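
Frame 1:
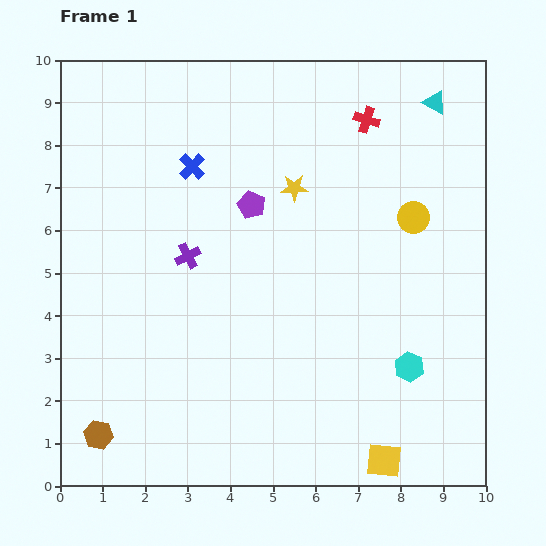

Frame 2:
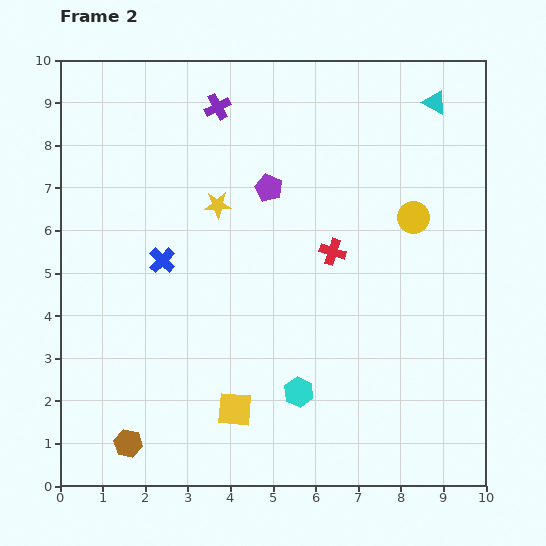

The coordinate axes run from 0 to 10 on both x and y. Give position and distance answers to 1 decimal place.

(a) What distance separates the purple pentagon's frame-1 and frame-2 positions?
0.6

The purple pentagon moved from (4.5, 6.6) to (4.9, 7.0), a distance of √(0.4² + 0.4²) ≈ 0.6.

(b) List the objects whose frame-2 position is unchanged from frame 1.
the yellow circle, the cyan triangle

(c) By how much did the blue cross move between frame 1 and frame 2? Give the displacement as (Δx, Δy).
(-0.7, -2.2)

The blue cross was at (3.1, 7.5) in frame 1 and (2.4, 5.3) in frame 2.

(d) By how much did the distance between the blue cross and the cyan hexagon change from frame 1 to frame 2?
-2.4

Distance in frame 1: 6.9. Distance in frame 2: 4.5.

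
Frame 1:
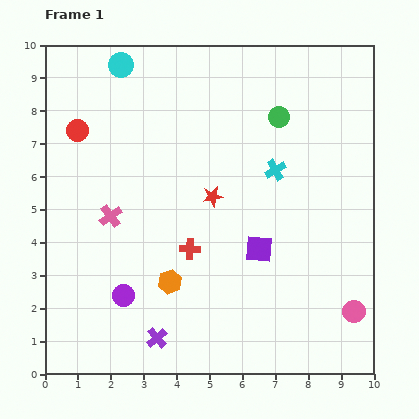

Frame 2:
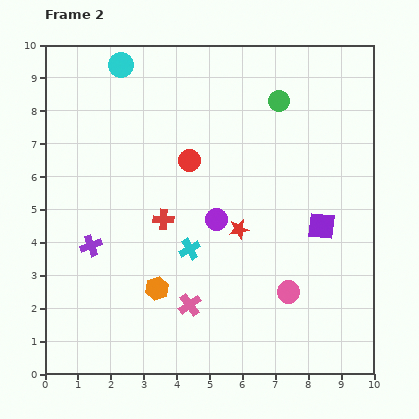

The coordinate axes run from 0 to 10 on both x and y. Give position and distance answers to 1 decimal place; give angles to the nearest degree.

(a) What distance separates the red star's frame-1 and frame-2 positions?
1.3

The red star moved from (5.1, 5.4) to (5.9, 4.4), a distance of √(0.8² + 1.0²) ≈ 1.3.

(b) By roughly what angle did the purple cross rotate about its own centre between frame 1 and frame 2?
21° clockwise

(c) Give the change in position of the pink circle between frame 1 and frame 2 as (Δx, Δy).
(-2.0, 0.6)

The pink circle was at (9.4, 1.9) in frame 1 and (7.4, 2.5) in frame 2.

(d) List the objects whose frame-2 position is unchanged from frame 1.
the cyan circle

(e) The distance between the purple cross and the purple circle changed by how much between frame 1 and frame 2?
+2.3

Distance in frame 1: 1.6. Distance in frame 2: 3.9.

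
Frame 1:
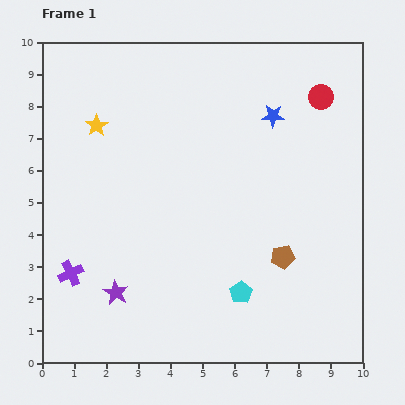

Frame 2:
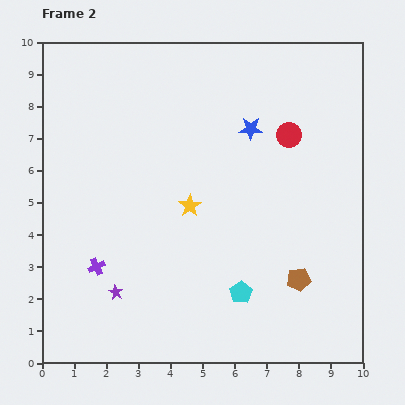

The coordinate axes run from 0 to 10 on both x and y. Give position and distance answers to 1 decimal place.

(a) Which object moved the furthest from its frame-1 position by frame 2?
the yellow star

(moved 3.8; next 1.6)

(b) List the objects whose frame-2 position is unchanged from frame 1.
the purple star, the cyan pentagon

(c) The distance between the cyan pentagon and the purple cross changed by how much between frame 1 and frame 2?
-0.7

Distance in frame 1: 5.3. Distance in frame 2: 4.6.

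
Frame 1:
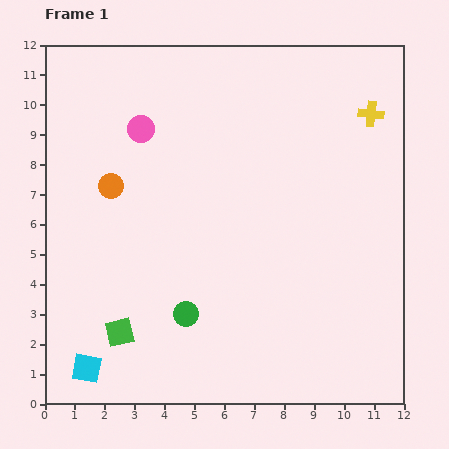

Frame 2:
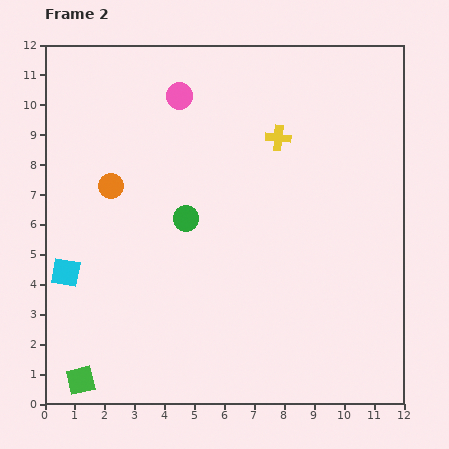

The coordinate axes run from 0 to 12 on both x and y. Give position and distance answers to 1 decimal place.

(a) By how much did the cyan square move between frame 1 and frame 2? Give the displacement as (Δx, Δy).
(-0.7, 3.2)

The cyan square was at (1.4, 1.2) in frame 1 and (0.7, 4.4) in frame 2.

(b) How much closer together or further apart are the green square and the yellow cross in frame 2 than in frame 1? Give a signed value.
-0.7

Distance in frame 1: 11.1. Distance in frame 2: 10.4.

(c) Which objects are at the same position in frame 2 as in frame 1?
the orange circle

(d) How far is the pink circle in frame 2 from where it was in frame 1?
1.7

The pink circle moved from (3.2, 9.2) to (4.5, 10.3), a distance of √(1.3² + 1.1²) ≈ 1.7.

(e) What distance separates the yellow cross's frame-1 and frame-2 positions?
3.2

The yellow cross moved from (10.9, 9.7) to (7.8, 8.9), a distance of √(3.1² + 0.8²) ≈ 3.2.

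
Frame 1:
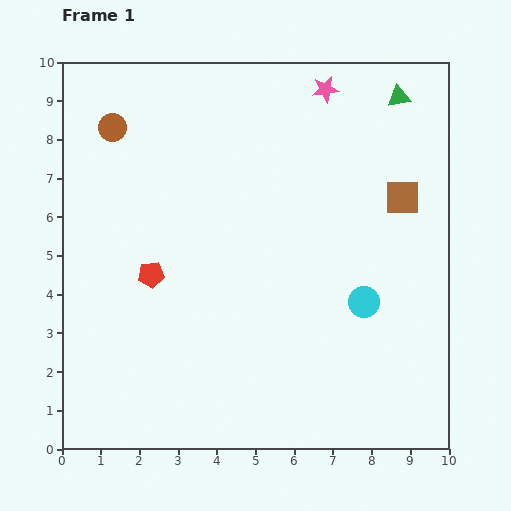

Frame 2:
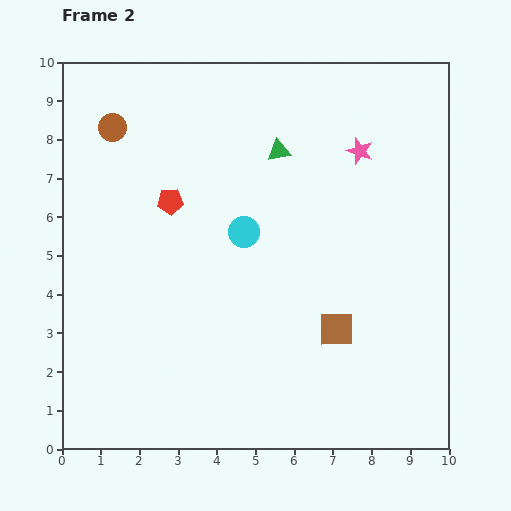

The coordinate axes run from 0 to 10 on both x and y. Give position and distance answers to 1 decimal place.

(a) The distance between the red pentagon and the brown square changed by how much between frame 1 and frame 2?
-1.4

Distance in frame 1: 6.8. Distance in frame 2: 5.4.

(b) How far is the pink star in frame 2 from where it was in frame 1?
1.8

The pink star moved from (6.8, 9.3) to (7.7, 7.7), a distance of √(0.9² + 1.6²) ≈ 1.8.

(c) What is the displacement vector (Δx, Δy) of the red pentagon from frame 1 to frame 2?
(0.5, 1.9)

The red pentagon was at (2.3, 4.5) in frame 1 and (2.8, 6.4) in frame 2.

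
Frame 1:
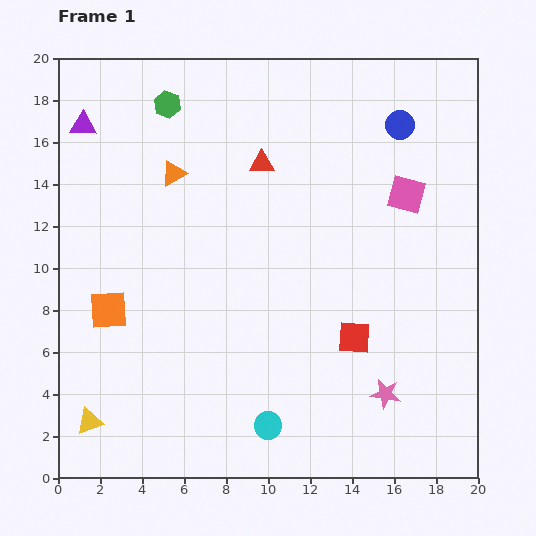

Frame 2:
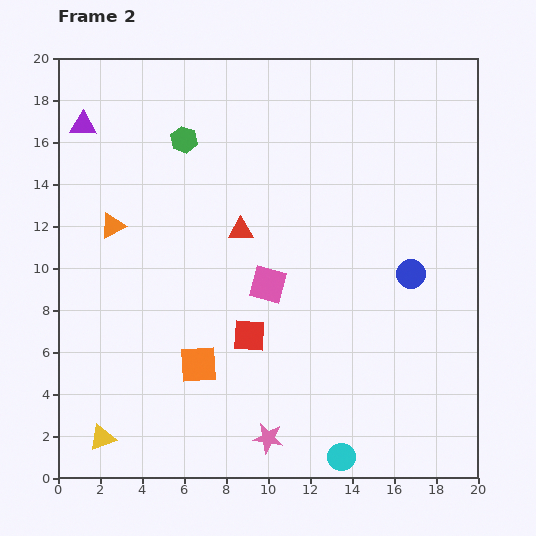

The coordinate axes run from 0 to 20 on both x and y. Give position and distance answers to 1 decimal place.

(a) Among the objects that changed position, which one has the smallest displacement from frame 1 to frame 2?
the yellow triangle

(moved 1.0)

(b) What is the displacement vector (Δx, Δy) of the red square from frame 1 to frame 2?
(-5.0, 0.1)

The red square was at (14.1, 6.7) in frame 1 and (9.1, 6.8) in frame 2.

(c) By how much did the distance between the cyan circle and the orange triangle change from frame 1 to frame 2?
+2.7

Distance in frame 1: 12.8. Distance in frame 2: 15.5.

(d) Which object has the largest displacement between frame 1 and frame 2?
the pink square

(moved 7.9; next 7.1)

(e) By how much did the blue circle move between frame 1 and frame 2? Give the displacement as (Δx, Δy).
(0.5, -7.1)

The blue circle was at (16.3, 16.8) in frame 1 and (16.8, 9.7) in frame 2.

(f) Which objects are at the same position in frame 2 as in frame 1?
the purple triangle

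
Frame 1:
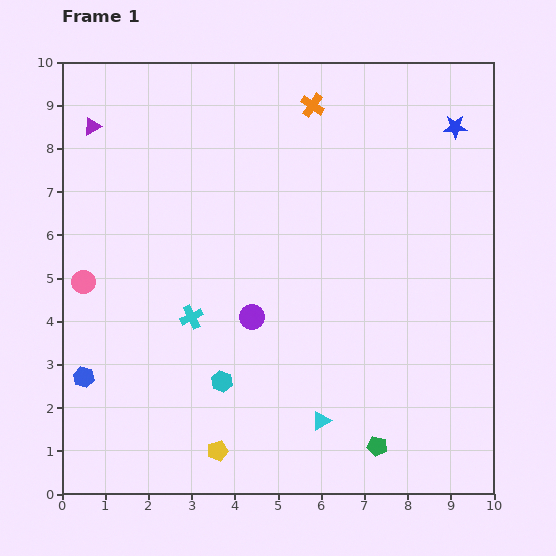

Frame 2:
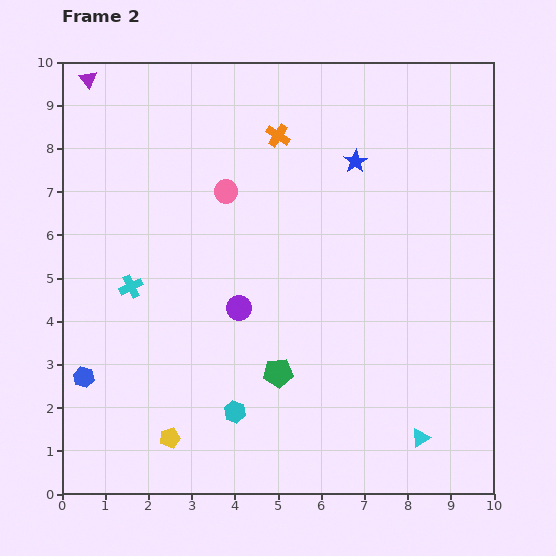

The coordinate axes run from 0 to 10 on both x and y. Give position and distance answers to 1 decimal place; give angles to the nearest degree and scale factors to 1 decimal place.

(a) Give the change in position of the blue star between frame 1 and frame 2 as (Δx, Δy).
(-2.3, -0.8)

The blue star was at (9.1, 8.5) in frame 1 and (6.8, 7.7) in frame 2.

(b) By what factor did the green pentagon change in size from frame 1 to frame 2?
1.5×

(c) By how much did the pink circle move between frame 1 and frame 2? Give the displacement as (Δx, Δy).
(3.3, 2.1)

The pink circle was at (0.5, 4.9) in frame 1 and (3.8, 7.0) in frame 2.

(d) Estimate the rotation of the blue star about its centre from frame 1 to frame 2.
31° counter-clockwise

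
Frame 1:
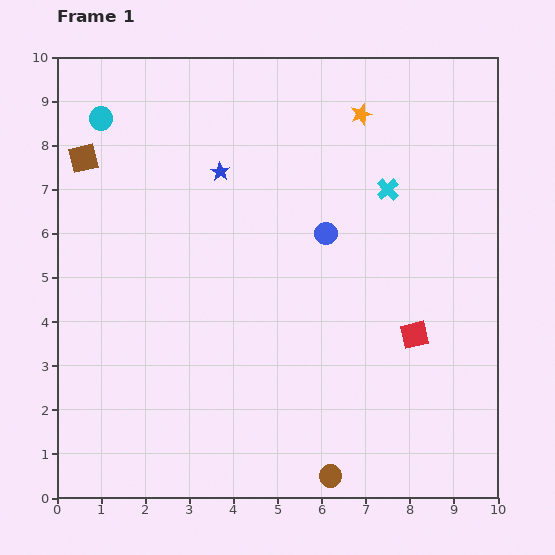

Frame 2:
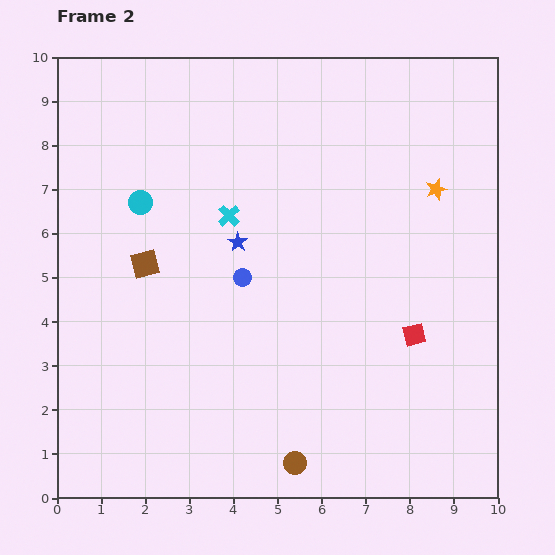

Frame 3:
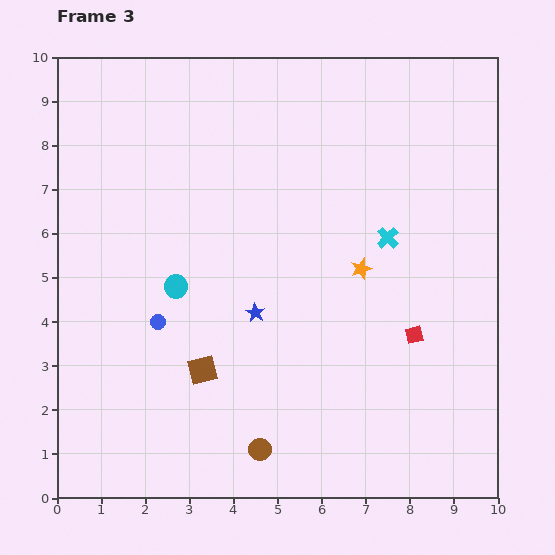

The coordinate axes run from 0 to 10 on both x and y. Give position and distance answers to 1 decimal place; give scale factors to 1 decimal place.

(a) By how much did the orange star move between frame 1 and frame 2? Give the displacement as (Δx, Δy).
(1.7, -1.7)

The orange star was at (6.9, 8.7) in frame 1 and (8.6, 7.0) in frame 2.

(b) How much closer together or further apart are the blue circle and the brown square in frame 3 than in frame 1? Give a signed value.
-4.3

Distance in frame 1: 5.8. Distance in frame 3: 1.5.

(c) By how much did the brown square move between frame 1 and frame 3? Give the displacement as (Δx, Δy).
(2.7, -4.8)

The brown square was at (0.6, 7.7) in frame 1 and (3.3, 2.9) in frame 3.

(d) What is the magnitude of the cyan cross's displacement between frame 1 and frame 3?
1.1

The cyan cross moved from (7.5, 7.0) to (7.5, 5.9), a distance of √(0.0² + 1.1²) ≈ 1.1.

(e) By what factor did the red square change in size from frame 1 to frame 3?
0.6×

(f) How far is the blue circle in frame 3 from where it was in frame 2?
2.1

The blue circle moved from (4.2, 5.0) to (2.3, 4.0), a distance of √(1.9² + 1.0²) ≈ 2.1.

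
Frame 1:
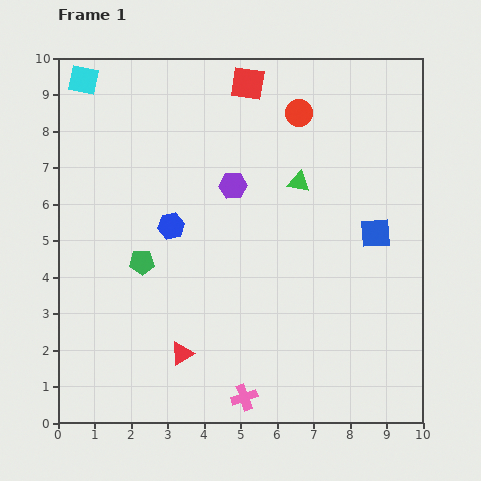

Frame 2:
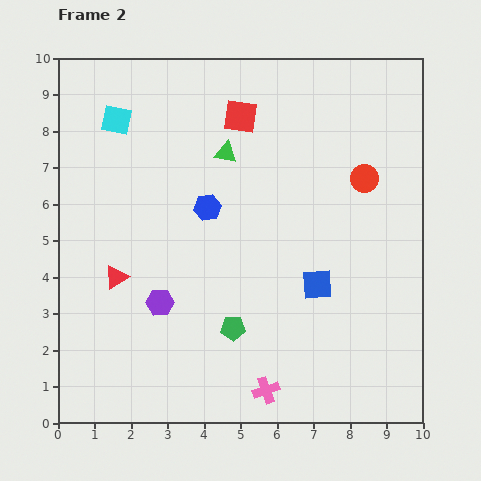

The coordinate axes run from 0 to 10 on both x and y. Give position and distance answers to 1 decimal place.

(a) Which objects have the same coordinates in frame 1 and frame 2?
none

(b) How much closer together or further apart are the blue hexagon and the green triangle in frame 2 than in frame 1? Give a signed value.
-2.1

Distance in frame 1: 3.7. Distance in frame 2: 1.6.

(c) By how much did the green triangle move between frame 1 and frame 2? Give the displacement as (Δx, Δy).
(-2.0, 0.8)

The green triangle was at (6.6, 6.6) in frame 1 and (4.6, 7.4) in frame 2.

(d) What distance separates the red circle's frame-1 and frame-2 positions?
2.5

The red circle moved from (6.6, 8.5) to (8.4, 6.7), a distance of √(1.8² + 1.8²) ≈ 2.5.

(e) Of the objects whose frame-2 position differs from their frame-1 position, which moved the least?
the pink cross

(moved 0.6)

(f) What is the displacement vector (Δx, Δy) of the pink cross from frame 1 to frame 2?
(0.6, 0.2)

The pink cross was at (5.1, 0.7) in frame 1 and (5.7, 0.9) in frame 2.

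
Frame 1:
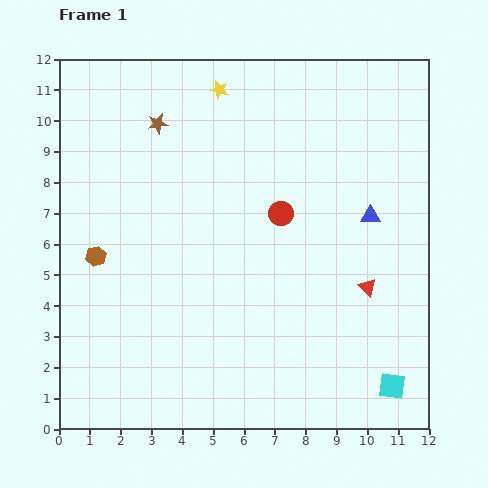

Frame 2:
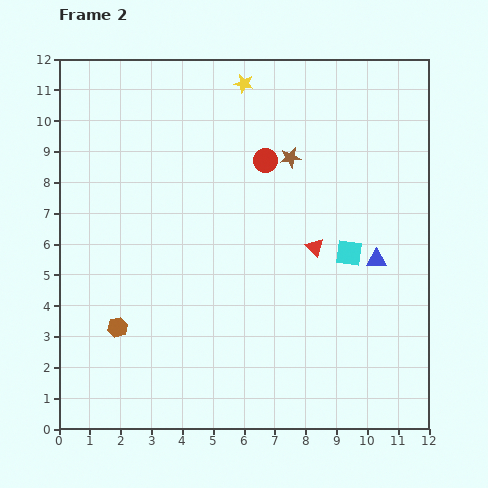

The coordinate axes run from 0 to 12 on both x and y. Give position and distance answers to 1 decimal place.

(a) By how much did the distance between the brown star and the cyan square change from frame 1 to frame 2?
-7.8

Distance in frame 1: 11.4. Distance in frame 2: 3.6.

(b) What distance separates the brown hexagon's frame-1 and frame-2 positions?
2.4

The brown hexagon moved from (1.2, 5.6) to (1.9, 3.3), a distance of √(0.7² + 2.3²) ≈ 2.4.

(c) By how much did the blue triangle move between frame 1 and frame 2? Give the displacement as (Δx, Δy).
(0.2, -1.4)

The blue triangle was at (10.1, 6.9) in frame 1 and (10.3, 5.5) in frame 2.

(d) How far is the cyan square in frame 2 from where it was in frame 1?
4.5

The cyan square moved from (10.8, 1.4) to (9.4, 5.7), a distance of √(1.4² + 4.3²) ≈ 4.5.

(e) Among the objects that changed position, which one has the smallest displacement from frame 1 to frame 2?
the yellow star

(moved 0.8)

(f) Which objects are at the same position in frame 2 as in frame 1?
none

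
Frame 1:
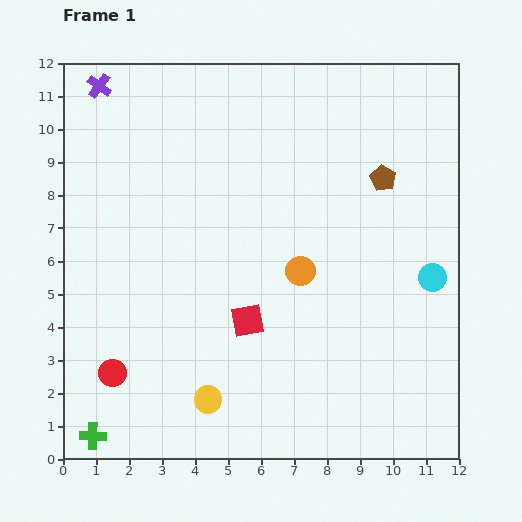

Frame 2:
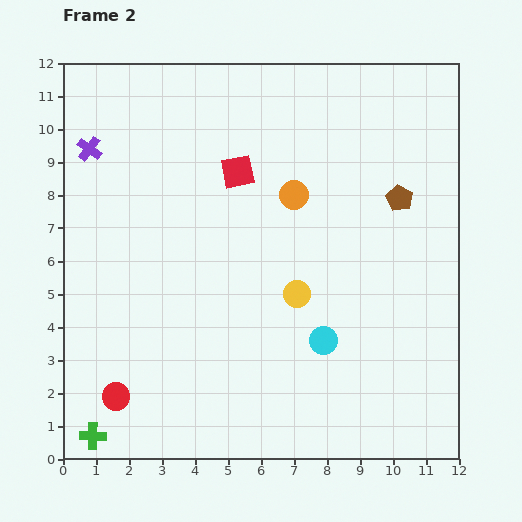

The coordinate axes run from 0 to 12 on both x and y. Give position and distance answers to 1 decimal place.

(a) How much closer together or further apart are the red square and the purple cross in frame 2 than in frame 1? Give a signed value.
-3.8

Distance in frame 1: 8.4. Distance in frame 2: 4.6.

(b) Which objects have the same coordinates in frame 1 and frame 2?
the green cross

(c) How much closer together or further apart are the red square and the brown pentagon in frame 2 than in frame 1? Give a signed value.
-0.9

Distance in frame 1: 5.9. Distance in frame 2: 5.0.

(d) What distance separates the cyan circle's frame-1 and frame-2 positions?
3.8

The cyan circle moved from (11.2, 5.5) to (7.9, 3.6), a distance of √(3.3² + 1.9²) ≈ 3.8.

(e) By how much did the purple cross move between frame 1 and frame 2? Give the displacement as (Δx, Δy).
(-0.3, -1.9)

The purple cross was at (1.1, 11.3) in frame 1 and (0.8, 9.4) in frame 2.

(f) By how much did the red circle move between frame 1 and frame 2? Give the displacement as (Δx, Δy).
(0.1, -0.7)

The red circle was at (1.5, 2.6) in frame 1 and (1.6, 1.9) in frame 2.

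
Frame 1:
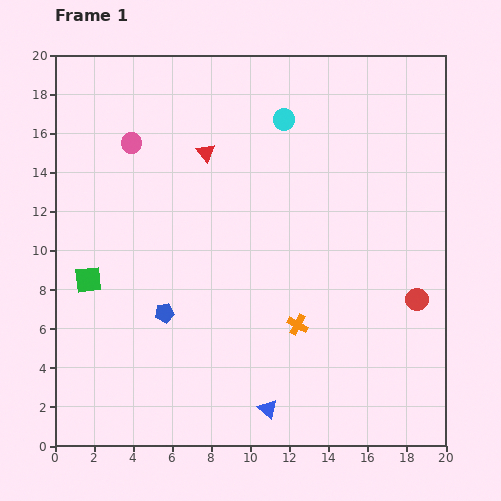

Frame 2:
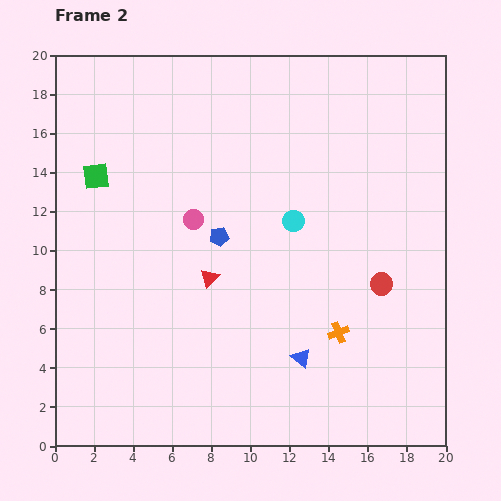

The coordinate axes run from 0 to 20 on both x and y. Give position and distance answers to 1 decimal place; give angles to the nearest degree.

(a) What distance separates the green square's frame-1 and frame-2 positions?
5.3

The green square moved from (1.7, 8.5) to (2.1, 13.8), a distance of √(0.4² + 5.3²) ≈ 5.3.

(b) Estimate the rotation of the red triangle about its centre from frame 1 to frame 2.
24° clockwise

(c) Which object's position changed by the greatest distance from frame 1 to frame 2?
the red triangle

(moved 6.4; next 5.3)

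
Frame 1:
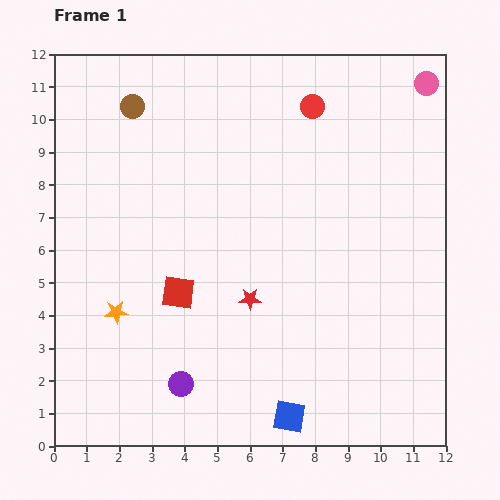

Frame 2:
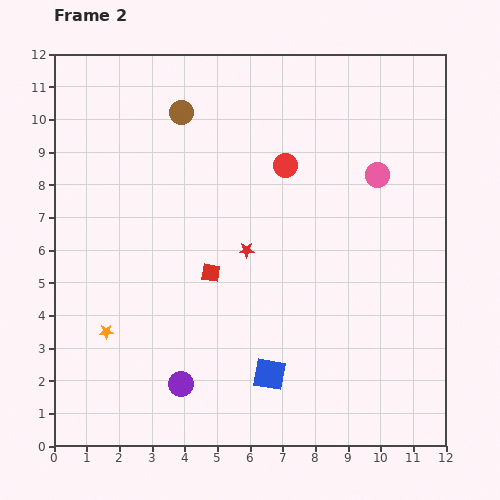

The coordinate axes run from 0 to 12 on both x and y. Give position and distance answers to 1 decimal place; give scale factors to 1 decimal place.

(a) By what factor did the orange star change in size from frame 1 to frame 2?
0.6×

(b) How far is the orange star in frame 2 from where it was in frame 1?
0.7

The orange star moved from (1.9, 4.1) to (1.6, 3.5), a distance of √(0.3² + 0.6²) ≈ 0.7.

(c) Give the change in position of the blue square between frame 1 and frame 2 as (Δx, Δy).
(-0.6, 1.3)

The blue square was at (7.2, 0.9) in frame 1 and (6.6, 2.2) in frame 2.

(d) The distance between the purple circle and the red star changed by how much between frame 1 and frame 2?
+1.3

Distance in frame 1: 3.3. Distance in frame 2: 4.6.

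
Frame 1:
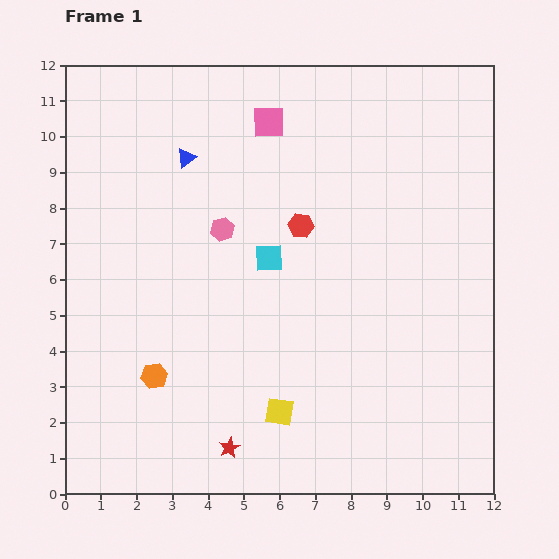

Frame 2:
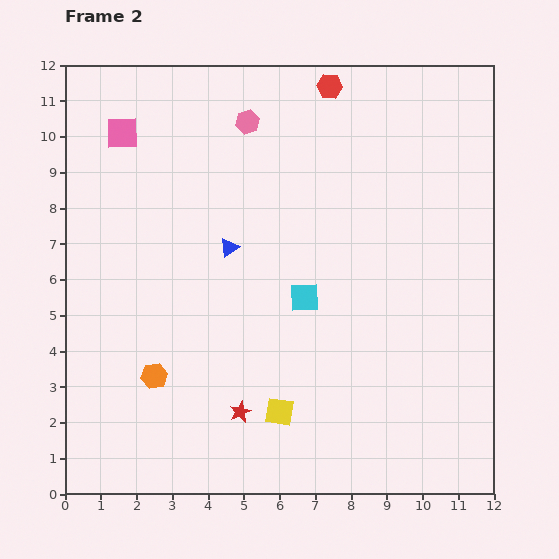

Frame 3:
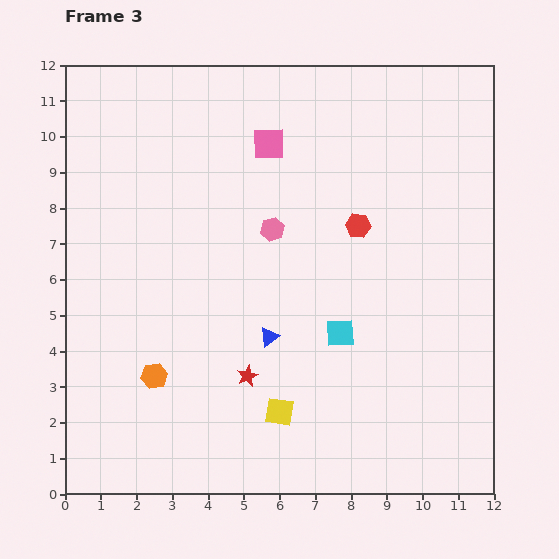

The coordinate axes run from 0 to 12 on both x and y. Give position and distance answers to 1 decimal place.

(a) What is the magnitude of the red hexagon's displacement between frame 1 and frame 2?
4.0

The red hexagon moved from (6.6, 7.5) to (7.4, 11.4), a distance of √(0.8² + 3.9²) ≈ 4.0.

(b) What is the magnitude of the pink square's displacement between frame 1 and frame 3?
0.6

The pink square moved from (5.7, 10.4) to (5.7, 9.8), a distance of √(0.0² + 0.6²) ≈ 0.6.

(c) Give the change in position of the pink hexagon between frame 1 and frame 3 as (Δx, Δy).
(1.4, 0.0)

The pink hexagon was at (4.4, 7.4) in frame 1 and (5.8, 7.4) in frame 3.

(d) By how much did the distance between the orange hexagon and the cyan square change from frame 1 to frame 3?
+0.7

Distance in frame 1: 4.6. Distance in frame 3: 5.3.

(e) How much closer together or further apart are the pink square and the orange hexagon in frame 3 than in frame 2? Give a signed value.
+0.3

Distance in frame 2: 6.9. Distance in frame 3: 7.2.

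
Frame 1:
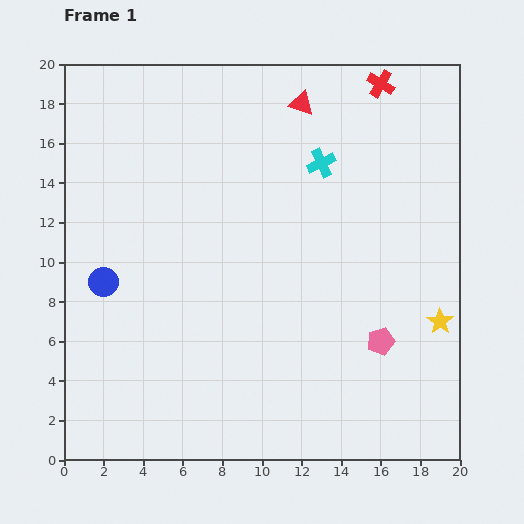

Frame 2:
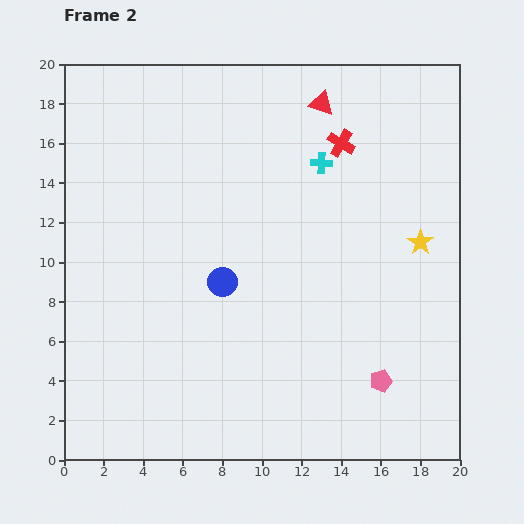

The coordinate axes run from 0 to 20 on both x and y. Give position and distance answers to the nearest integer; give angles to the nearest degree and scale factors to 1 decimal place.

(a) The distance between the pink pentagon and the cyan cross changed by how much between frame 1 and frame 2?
+2

Distance in frame 1: 9. Distance in frame 2: 11.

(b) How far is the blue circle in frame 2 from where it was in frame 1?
6

The blue circle moved from (2, 9) to (8, 9), a distance of √(6² + 0²) ≈ 6.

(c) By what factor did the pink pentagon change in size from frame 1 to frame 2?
0.8×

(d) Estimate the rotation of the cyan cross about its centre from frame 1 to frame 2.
27° clockwise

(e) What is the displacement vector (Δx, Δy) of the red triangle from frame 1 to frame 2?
(1, 0)

The red triangle was at (12, 18) in frame 1 and (13, 18) in frame 2.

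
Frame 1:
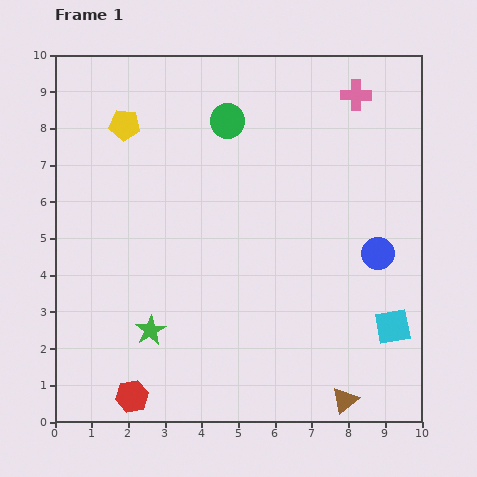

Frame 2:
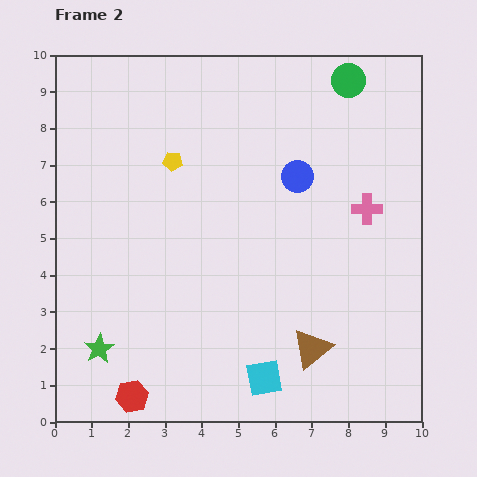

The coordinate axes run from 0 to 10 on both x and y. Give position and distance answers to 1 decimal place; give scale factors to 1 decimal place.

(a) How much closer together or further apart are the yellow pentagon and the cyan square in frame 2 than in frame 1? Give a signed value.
-2.7

Distance in frame 1: 9.1. Distance in frame 2: 6.4.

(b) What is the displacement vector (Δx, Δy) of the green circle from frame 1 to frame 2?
(3.3, 1.1)

The green circle was at (4.7, 8.2) in frame 1 and (8.0, 9.3) in frame 2.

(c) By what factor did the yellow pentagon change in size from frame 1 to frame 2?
0.6×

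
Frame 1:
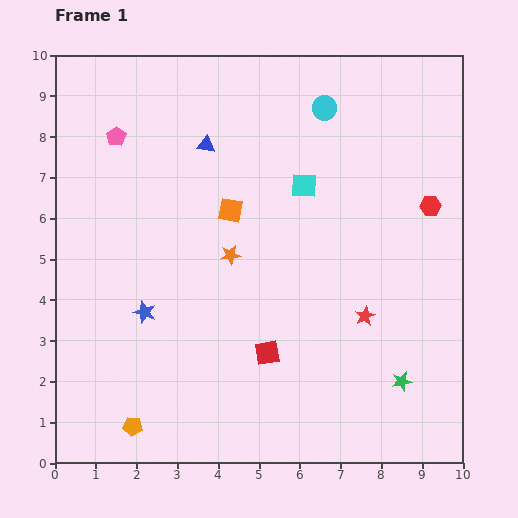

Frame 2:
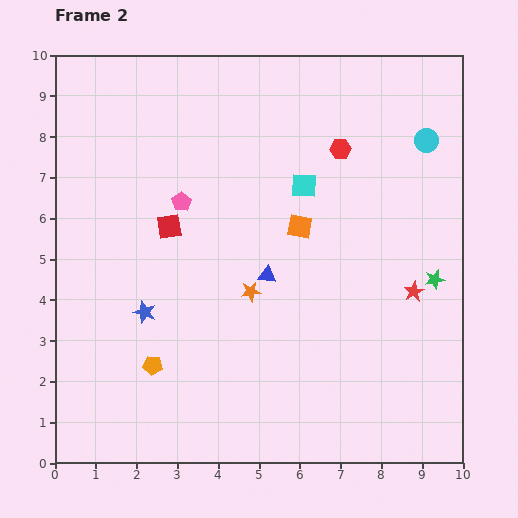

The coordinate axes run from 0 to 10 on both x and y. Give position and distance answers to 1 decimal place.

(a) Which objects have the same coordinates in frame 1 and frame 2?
the blue star, the cyan square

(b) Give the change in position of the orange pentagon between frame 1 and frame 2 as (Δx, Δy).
(0.5, 1.5)

The orange pentagon was at (1.9, 0.9) in frame 1 and (2.4, 2.4) in frame 2.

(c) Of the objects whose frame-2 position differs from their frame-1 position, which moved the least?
the orange star

(moved 1.0)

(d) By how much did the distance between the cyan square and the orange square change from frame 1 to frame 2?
-0.9

Distance in frame 1: 1.9. Distance in frame 2: 1.0.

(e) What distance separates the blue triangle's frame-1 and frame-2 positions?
3.5

The blue triangle moved from (3.7, 7.8) to (5.2, 4.6), a distance of √(1.5² + 3.2²) ≈ 3.5.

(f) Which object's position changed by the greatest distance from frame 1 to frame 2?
the red square

(moved 3.9; next 3.5)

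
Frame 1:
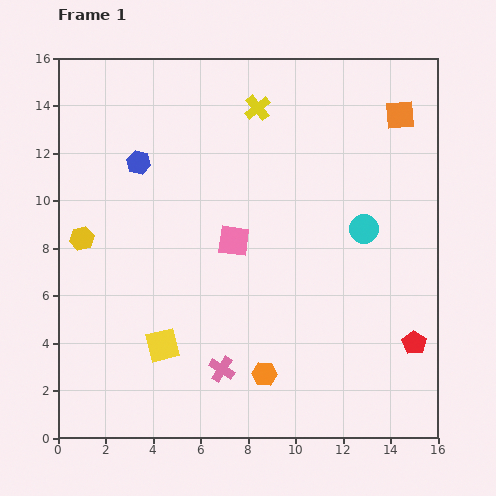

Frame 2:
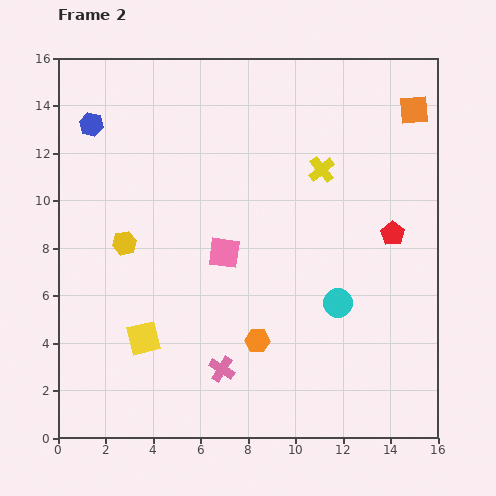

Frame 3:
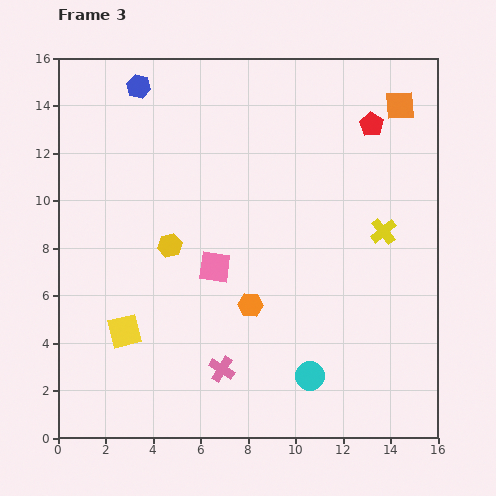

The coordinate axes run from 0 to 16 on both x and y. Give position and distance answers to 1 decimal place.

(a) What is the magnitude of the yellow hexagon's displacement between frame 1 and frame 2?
1.8

The yellow hexagon moved from (1.0, 8.4) to (2.8, 8.2), a distance of √(1.8² + 0.2²) ≈ 1.8.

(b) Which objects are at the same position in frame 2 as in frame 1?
the pink cross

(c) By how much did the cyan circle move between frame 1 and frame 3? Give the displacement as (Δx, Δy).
(-2.3, -6.2)

The cyan circle was at (12.9, 8.8) in frame 1 and (10.6, 2.6) in frame 3.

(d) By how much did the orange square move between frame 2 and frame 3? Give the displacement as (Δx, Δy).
(-0.6, 0.2)

The orange square was at (15.0, 13.8) in frame 2 and (14.4, 14.0) in frame 3.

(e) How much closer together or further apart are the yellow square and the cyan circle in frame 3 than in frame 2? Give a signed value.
-0.3

Distance in frame 2: 8.3. Distance in frame 3: 8.0.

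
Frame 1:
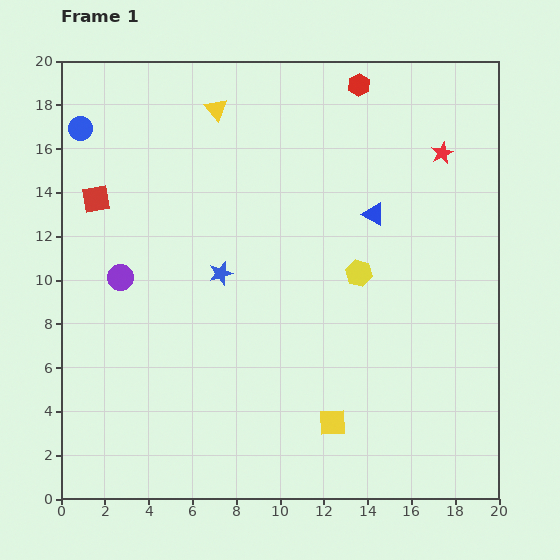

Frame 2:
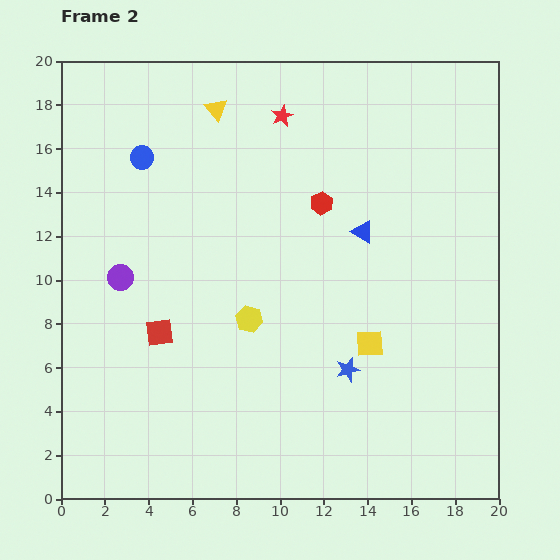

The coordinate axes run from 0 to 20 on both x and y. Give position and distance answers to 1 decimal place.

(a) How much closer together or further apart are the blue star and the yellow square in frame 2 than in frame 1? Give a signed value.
-6.9

Distance in frame 1: 8.5. Distance in frame 2: 1.6.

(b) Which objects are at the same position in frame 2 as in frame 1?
the purple circle, the yellow triangle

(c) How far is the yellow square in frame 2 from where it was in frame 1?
4.0

The yellow square moved from (12.4, 3.5) to (14.1, 7.1), a distance of √(1.7² + 3.6²) ≈ 4.0.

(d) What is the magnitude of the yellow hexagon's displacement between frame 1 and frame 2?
5.4

The yellow hexagon moved from (13.6, 10.3) to (8.6, 8.2), a distance of √(5.0² + 2.1²) ≈ 5.4.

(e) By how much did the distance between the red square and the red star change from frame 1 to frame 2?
-4.5

Distance in frame 1: 15.9. Distance in frame 2: 11.4.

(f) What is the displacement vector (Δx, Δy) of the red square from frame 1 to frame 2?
(2.9, -6.1)

The red square was at (1.6, 13.7) in frame 1 and (4.5, 7.6) in frame 2.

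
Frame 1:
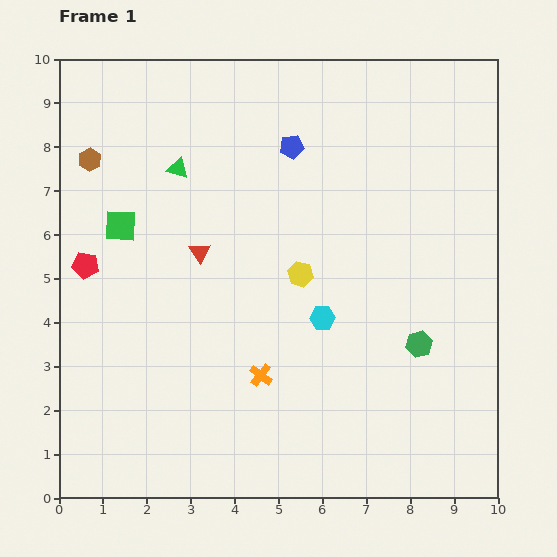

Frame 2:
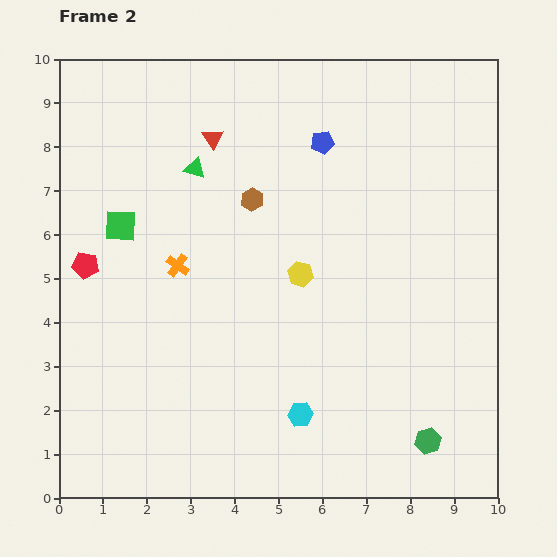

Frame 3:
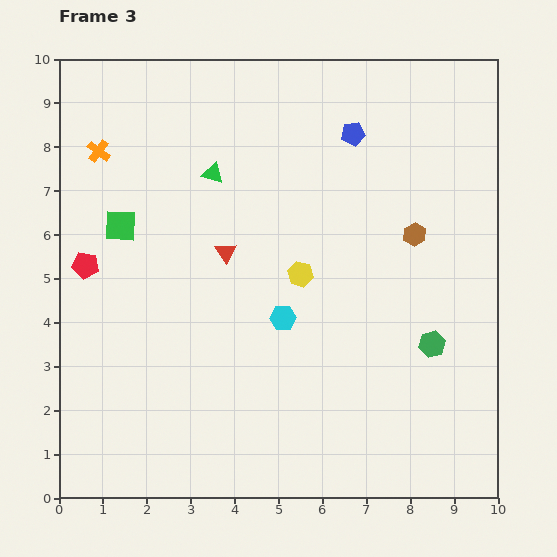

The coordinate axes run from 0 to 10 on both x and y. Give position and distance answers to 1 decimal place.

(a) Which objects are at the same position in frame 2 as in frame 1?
the yellow hexagon, the green square, the red pentagon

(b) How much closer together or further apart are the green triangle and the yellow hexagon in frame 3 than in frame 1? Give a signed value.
-0.7

Distance in frame 1: 3.7. Distance in frame 3: 3.0.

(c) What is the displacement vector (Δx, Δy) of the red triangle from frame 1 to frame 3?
(0.6, 0.0)

The red triangle was at (3.2, 5.6) in frame 1 and (3.8, 5.6) in frame 3.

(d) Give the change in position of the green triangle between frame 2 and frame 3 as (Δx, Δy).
(0.4, -0.1)

The green triangle was at (3.1, 7.5) in frame 2 and (3.5, 7.4) in frame 3.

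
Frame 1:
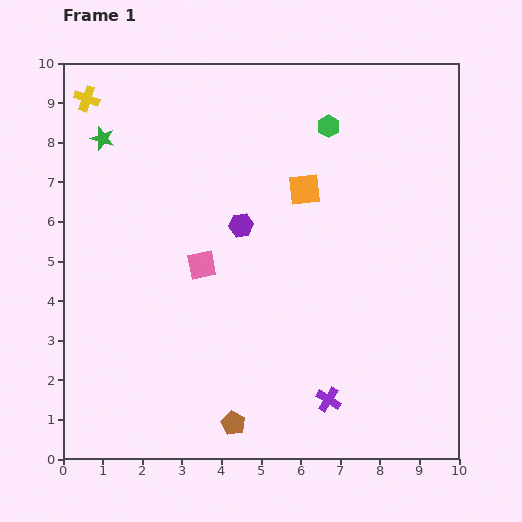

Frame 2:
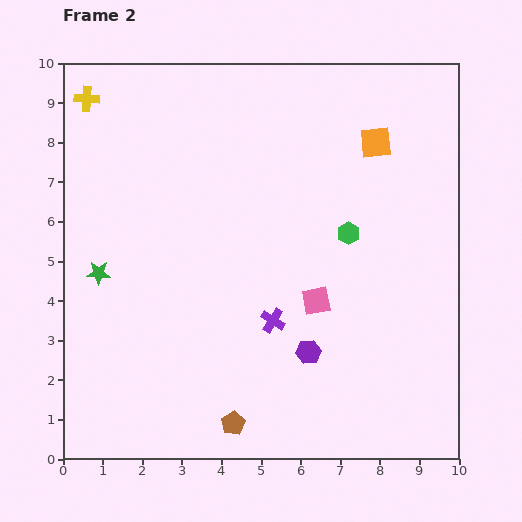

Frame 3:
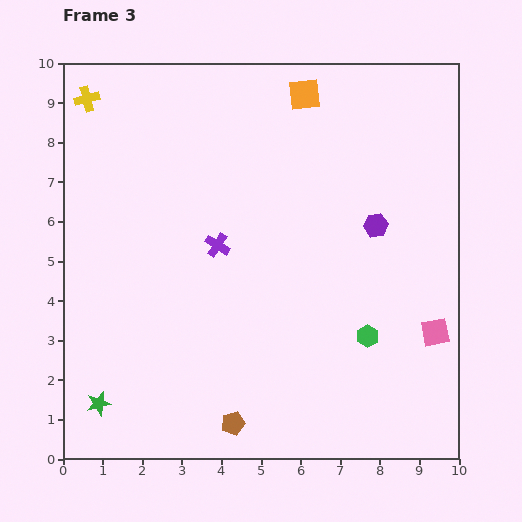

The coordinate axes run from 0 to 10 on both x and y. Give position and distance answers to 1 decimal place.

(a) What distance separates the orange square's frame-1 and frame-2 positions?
2.2

The orange square moved from (6.1, 6.8) to (7.9, 8.0), a distance of √(1.8² + 1.2²) ≈ 2.2.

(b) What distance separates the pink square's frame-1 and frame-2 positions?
3.0

The pink square moved from (3.5, 4.9) to (6.4, 4.0), a distance of √(2.9² + 0.9²) ≈ 3.0.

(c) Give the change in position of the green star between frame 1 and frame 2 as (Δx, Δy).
(-0.1, -3.4)

The green star was at (1.0, 8.1) in frame 1 and (0.9, 4.7) in frame 2.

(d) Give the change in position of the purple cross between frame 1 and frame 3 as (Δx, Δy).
(-2.8, 3.9)

The purple cross was at (6.7, 1.5) in frame 1 and (3.9, 5.4) in frame 3.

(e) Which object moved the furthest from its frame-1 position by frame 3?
the green star

(moved 6.7; next 6.1)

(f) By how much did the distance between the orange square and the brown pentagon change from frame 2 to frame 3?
+0.5

Distance in frame 2: 8.0. Distance in frame 3: 8.5.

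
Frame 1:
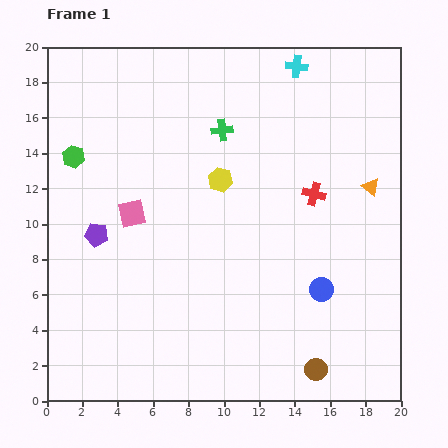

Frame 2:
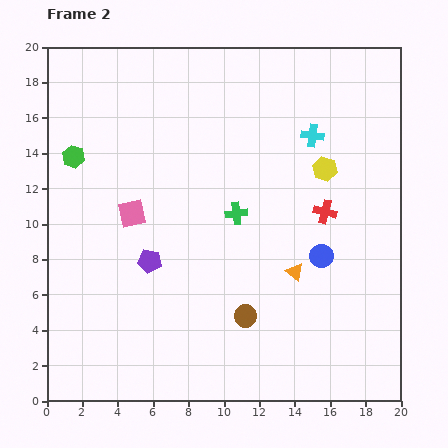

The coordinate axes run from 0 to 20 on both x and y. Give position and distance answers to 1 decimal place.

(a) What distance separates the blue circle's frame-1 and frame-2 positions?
1.9

The blue circle moved from (15.5, 6.3) to (15.5, 8.2), a distance of √(0.0² + 1.9²) ≈ 1.9.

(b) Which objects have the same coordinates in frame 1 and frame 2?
the pink square, the green hexagon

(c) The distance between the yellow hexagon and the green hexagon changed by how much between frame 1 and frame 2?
+5.8

Distance in frame 1: 8.4. Distance in frame 2: 14.2.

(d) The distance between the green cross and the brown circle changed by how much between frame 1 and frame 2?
-8.7

Distance in frame 1: 14.5. Distance in frame 2: 5.8.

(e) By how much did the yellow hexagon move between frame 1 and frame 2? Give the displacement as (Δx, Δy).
(5.9, 0.6)

The yellow hexagon was at (9.8, 12.5) in frame 1 and (15.7, 13.1) in frame 2.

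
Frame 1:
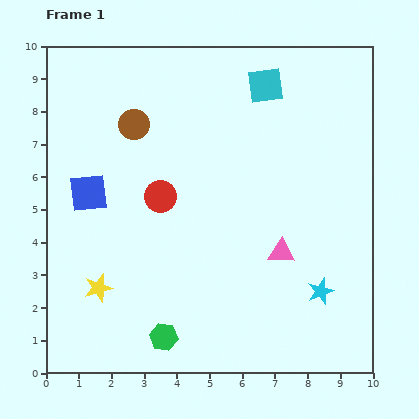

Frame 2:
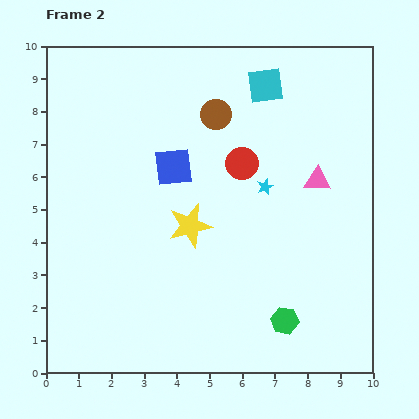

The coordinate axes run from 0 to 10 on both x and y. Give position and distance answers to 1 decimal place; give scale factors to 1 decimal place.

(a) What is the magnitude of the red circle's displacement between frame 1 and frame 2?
2.7

The red circle moved from (3.5, 5.4) to (6.0, 6.4), a distance of √(2.5² + 1.0²) ≈ 2.7.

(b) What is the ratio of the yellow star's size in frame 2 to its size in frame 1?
1.5×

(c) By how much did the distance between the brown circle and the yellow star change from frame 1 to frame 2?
-1.6

Distance in frame 1: 5.1. Distance in frame 2: 3.5.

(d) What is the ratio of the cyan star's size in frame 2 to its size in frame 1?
0.6×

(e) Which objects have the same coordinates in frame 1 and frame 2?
the cyan square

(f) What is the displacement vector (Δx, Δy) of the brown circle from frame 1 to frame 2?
(2.5, 0.3)

The brown circle was at (2.7, 7.6) in frame 1 and (5.2, 7.9) in frame 2.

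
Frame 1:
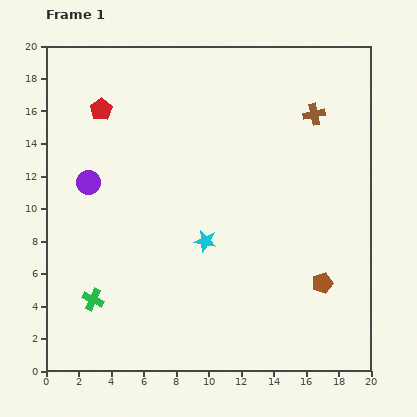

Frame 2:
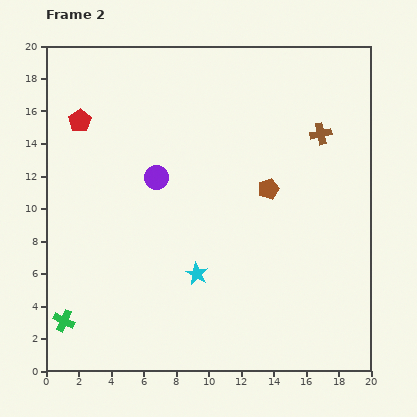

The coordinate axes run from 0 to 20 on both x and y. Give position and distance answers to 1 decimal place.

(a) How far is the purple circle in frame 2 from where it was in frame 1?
4.2

The purple circle moved from (2.6, 11.6) to (6.8, 11.9), a distance of √(4.2² + 0.3²) ≈ 4.2.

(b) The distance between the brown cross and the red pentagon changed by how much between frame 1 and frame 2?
+1.7

Distance in frame 1: 13.1. Distance in frame 2: 14.8.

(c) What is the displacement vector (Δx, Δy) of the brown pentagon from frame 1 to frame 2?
(-3.3, 5.8)

The brown pentagon was at (17.0, 5.4) in frame 1 and (13.7, 11.2) in frame 2.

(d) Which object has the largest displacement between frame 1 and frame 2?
the brown pentagon

(moved 6.7; next 4.2)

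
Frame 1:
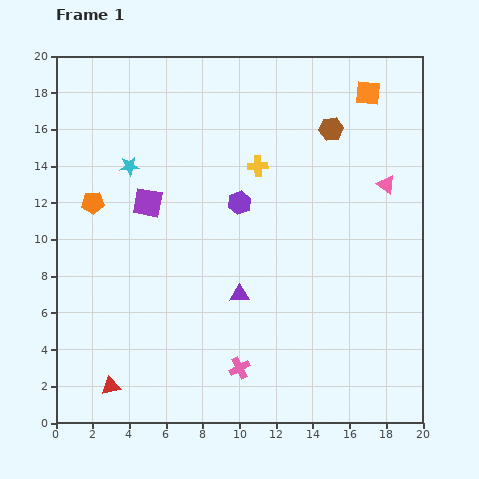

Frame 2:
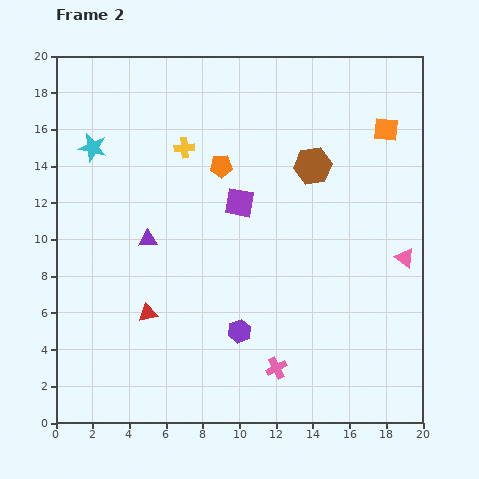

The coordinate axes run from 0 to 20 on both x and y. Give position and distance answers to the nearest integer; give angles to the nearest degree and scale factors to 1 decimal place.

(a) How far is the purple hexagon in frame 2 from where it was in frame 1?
7

The purple hexagon moved from (10, 12) to (10, 5), a distance of √(0² + 7²) ≈ 7.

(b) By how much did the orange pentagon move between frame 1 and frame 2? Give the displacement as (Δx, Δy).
(7, 2)

The orange pentagon was at (2, 12) in frame 1 and (9, 14) in frame 2.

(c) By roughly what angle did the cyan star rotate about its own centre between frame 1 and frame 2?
17° clockwise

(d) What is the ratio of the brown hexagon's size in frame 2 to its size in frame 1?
1.6×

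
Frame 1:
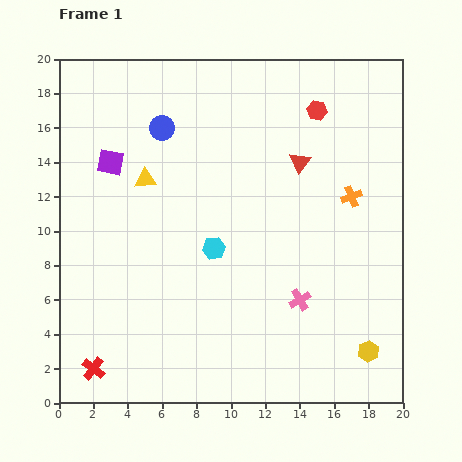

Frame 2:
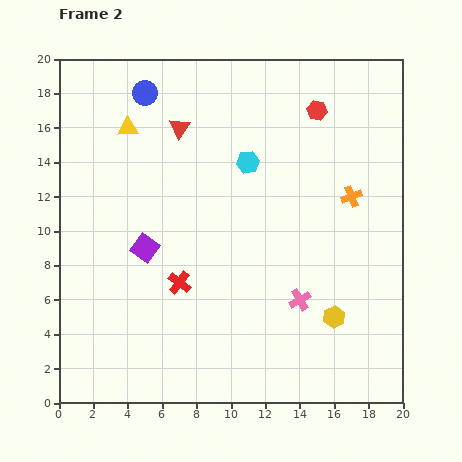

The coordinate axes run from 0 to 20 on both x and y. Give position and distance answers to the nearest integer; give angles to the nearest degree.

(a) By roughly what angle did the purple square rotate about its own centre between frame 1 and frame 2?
25° clockwise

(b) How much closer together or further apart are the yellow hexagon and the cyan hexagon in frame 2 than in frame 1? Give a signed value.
-1

Distance in frame 1: 11. Distance in frame 2: 10.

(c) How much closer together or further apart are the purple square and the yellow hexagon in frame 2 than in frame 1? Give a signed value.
-7

Distance in frame 1: 19. Distance in frame 2: 12.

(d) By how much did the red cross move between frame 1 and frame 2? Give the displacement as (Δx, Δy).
(5, 5)

The red cross was at (2, 2) in frame 1 and (7, 7) in frame 2.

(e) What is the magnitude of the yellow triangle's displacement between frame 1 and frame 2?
3

The yellow triangle moved from (5, 13) to (4, 16), a distance of √(1² + 3²) ≈ 3.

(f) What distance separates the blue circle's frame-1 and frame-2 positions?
2

The blue circle moved from (6, 16) to (5, 18), a distance of √(1² + 2²) ≈ 2.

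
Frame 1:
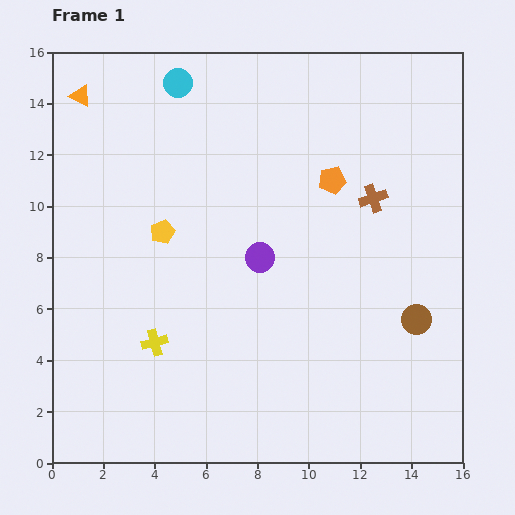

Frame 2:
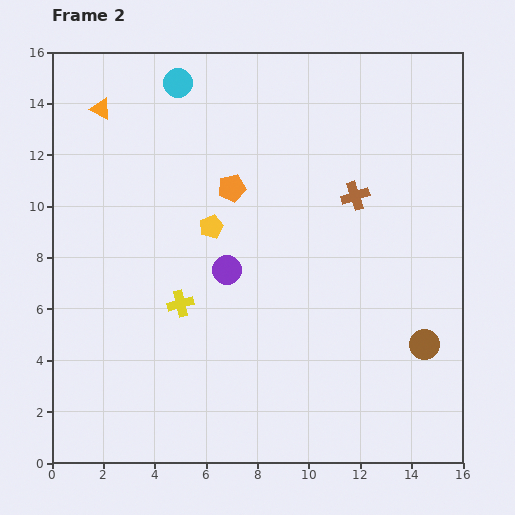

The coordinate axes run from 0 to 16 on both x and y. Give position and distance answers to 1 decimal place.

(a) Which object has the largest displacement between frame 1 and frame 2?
the orange pentagon

(moved 3.9; next 1.9)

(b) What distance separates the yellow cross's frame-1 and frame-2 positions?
1.8

The yellow cross moved from (4.0, 4.7) to (5.0, 6.2), a distance of √(1.0² + 1.5²) ≈ 1.8.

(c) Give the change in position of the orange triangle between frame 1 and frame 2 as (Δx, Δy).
(0.8, -0.5)

The orange triangle was at (1.1, 14.3) in frame 1 and (1.9, 13.8) in frame 2.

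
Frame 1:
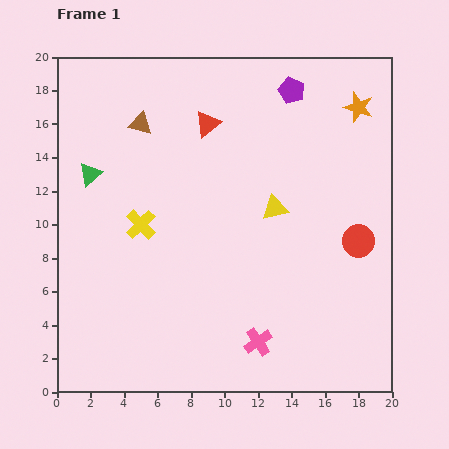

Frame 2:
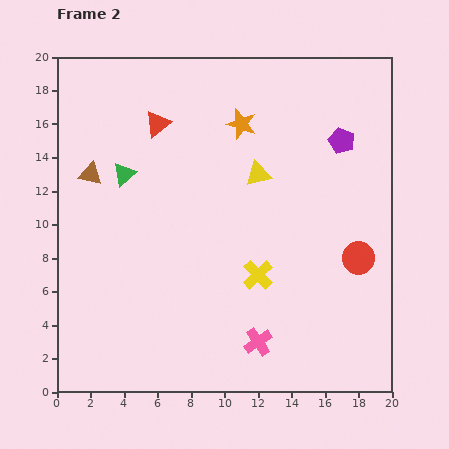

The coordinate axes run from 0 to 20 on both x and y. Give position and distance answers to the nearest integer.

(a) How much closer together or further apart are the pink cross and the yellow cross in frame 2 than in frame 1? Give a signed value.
-6

Distance in frame 1: 10. Distance in frame 2: 4.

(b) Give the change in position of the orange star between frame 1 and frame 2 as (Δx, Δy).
(-7, -1)

The orange star was at (18, 17) in frame 1 and (11, 16) in frame 2.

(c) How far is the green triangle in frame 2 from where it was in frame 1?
2

The green triangle moved from (2, 13) to (4, 13), a distance of √(2² + 0²) ≈ 2.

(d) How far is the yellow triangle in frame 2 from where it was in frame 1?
2

The yellow triangle moved from (13, 11) to (12, 13), a distance of √(1² + 2²) ≈ 2.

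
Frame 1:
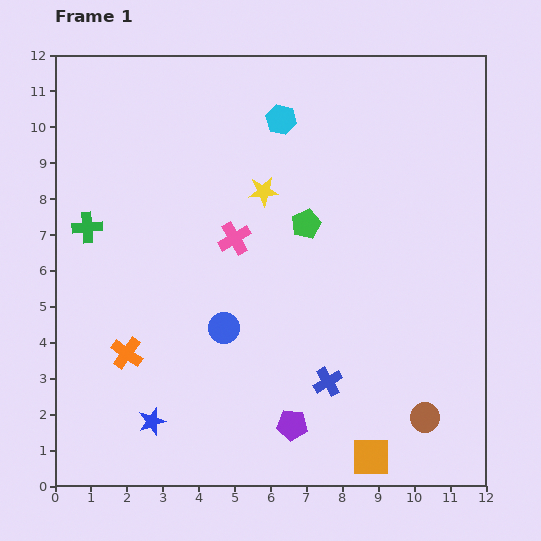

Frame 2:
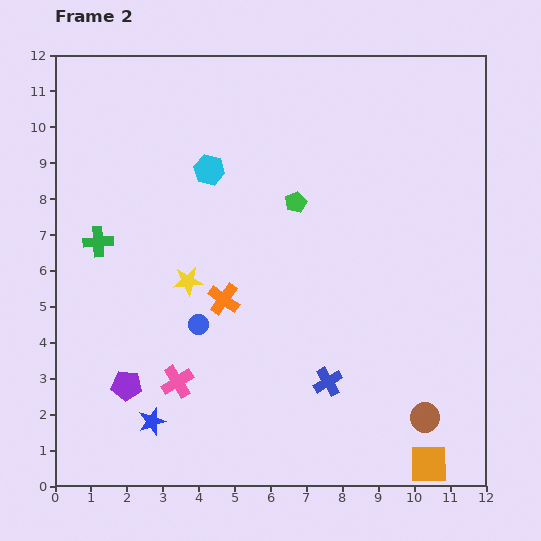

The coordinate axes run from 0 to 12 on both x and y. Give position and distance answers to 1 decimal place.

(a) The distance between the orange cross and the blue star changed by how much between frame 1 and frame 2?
+1.9

Distance in frame 1: 2.0. Distance in frame 2: 3.9.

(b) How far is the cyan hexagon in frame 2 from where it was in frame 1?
2.4

The cyan hexagon moved from (6.3, 10.2) to (4.3, 8.8), a distance of √(2.0² + 1.4²) ≈ 2.4.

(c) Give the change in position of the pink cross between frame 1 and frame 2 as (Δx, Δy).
(-1.6, -4.0)

The pink cross was at (5.0, 6.9) in frame 1 and (3.4, 2.9) in frame 2.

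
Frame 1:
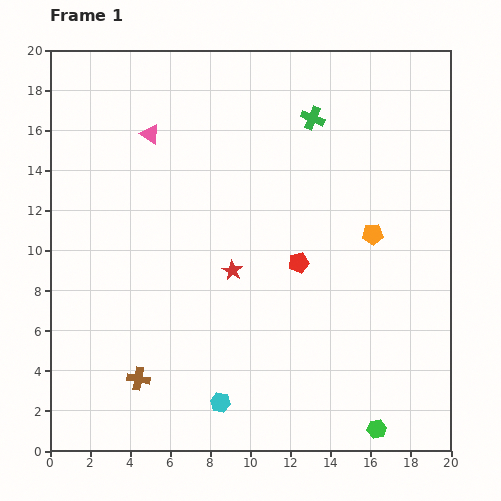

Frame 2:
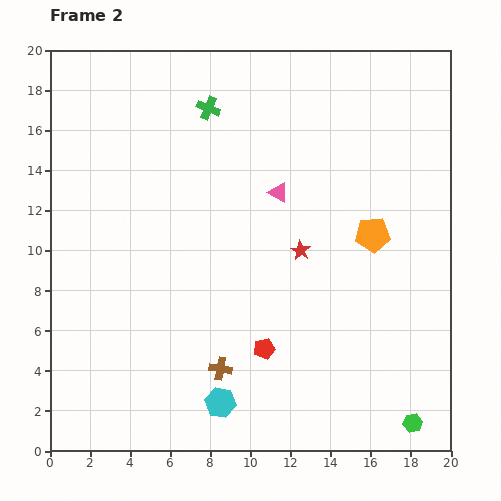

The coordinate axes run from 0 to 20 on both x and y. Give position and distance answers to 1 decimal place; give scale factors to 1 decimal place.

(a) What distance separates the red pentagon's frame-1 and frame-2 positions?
4.6

The red pentagon moved from (12.4, 9.4) to (10.7, 5.1), a distance of √(1.7² + 4.3²) ≈ 4.6.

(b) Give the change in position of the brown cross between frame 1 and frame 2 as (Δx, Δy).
(4.1, 0.5)

The brown cross was at (4.4, 3.6) in frame 1 and (8.5, 4.1) in frame 2.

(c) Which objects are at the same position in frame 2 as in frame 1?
the cyan hexagon, the orange pentagon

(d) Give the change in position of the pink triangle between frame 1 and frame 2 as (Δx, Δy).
(6.4, -2.9)

The pink triangle was at (5.0, 15.8) in frame 1 and (11.4, 12.9) in frame 2.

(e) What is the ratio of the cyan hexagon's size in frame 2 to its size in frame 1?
1.5×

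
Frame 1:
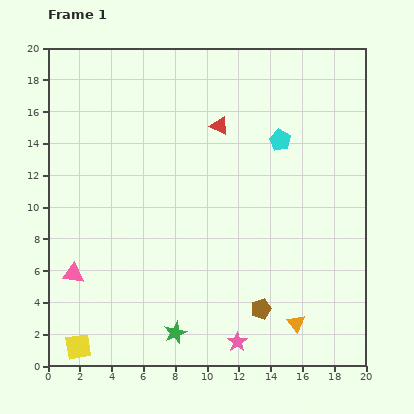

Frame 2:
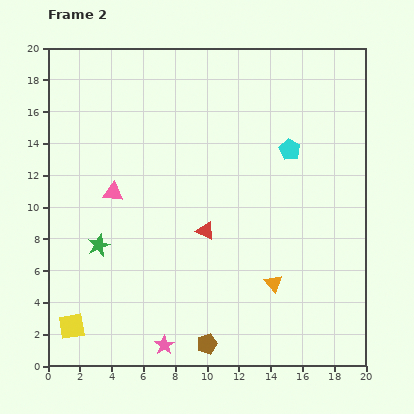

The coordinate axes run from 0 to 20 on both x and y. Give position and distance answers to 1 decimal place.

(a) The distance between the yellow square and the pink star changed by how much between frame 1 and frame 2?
-4.1

Distance in frame 1: 10.0. Distance in frame 2: 5.9.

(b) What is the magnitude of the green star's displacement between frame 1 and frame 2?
7.3

The green star moved from (8.0, 2.1) to (3.2, 7.6), a distance of √(4.8² + 5.5²) ≈ 7.3.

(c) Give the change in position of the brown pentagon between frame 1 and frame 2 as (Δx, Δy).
(-3.4, -2.2)

The brown pentagon was at (13.4, 3.6) in frame 1 and (10.0, 1.4) in frame 2.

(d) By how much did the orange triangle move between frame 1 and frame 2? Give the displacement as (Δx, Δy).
(-1.4, 2.5)

The orange triangle was at (15.6, 2.7) in frame 1 and (14.2, 5.2) in frame 2.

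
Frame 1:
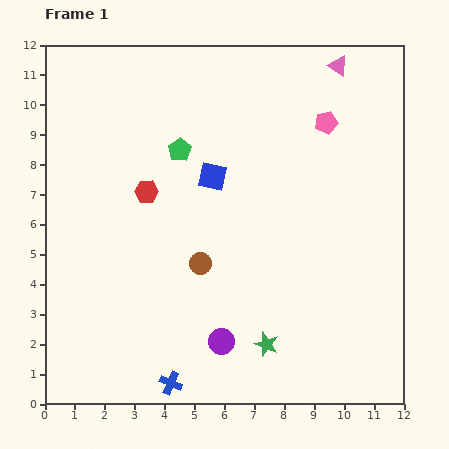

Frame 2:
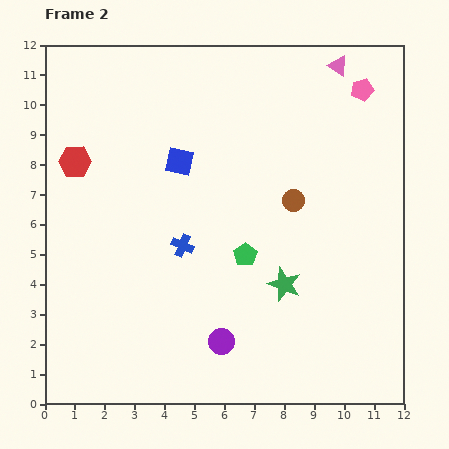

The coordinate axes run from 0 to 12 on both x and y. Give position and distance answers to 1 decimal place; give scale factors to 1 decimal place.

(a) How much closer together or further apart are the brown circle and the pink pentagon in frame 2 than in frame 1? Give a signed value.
-1.9

Distance in frame 1: 6.3. Distance in frame 2: 4.4.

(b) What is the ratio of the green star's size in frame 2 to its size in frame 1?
1.4×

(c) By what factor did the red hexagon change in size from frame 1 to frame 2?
1.4×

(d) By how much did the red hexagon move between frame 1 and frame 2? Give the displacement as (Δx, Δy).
(-2.4, 1.0)

The red hexagon was at (3.4, 7.1) in frame 1 and (1.0, 8.1) in frame 2.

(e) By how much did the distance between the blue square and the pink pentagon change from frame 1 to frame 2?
+2.4

Distance in frame 1: 4.2. Distance in frame 2: 6.6.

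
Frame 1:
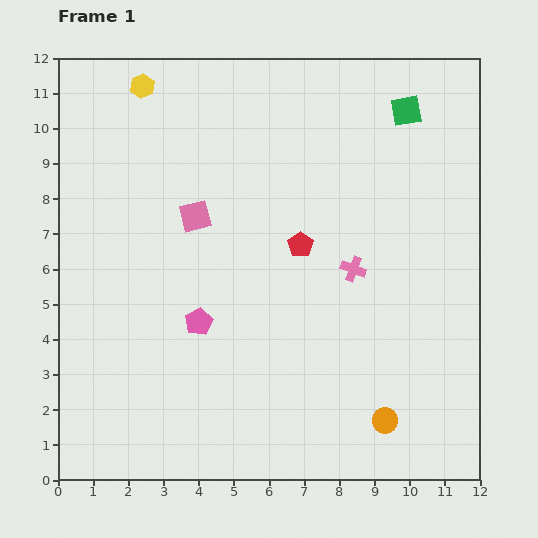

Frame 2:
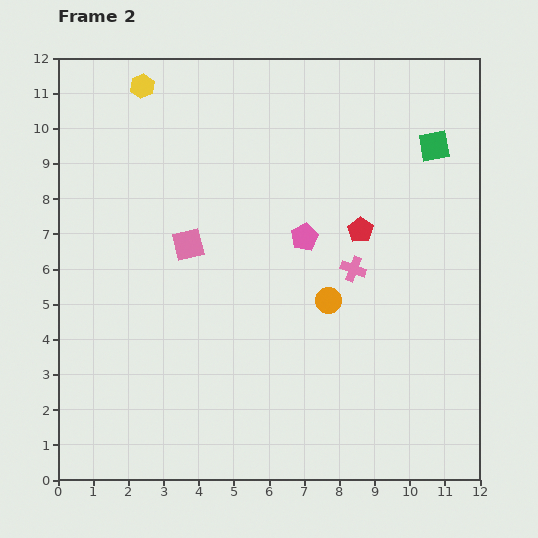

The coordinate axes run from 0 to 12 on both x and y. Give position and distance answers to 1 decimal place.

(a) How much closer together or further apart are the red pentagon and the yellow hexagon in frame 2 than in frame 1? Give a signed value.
+1.0

Distance in frame 1: 6.4. Distance in frame 2: 7.4.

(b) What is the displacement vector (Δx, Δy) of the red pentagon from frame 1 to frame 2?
(1.7, 0.4)

The red pentagon was at (6.9, 6.7) in frame 1 and (8.6, 7.1) in frame 2.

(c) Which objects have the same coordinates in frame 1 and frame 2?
the pink cross, the yellow hexagon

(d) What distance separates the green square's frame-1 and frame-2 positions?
1.3

The green square moved from (9.9, 10.5) to (10.7, 9.5), a distance of √(0.8² + 1.0²) ≈ 1.3.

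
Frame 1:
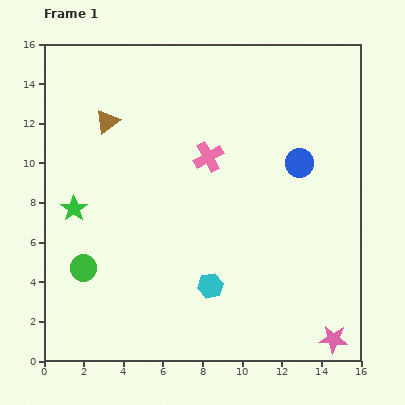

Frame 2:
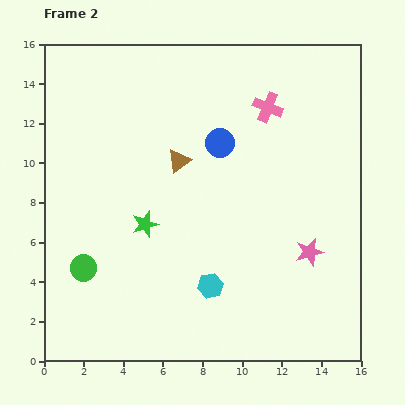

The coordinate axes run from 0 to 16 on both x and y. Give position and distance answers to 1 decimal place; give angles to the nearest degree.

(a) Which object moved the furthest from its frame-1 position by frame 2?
the pink star

(moved 4.6; next 4.1)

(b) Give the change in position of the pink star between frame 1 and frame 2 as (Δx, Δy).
(-1.2, 4.4)

The pink star was at (14.6, 1.1) in frame 1 and (13.4, 5.5) in frame 2.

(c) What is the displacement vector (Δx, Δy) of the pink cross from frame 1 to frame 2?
(3.0, 2.5)

The pink cross was at (8.3, 10.3) in frame 1 and (11.3, 12.8) in frame 2.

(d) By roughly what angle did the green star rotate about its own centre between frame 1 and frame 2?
19° clockwise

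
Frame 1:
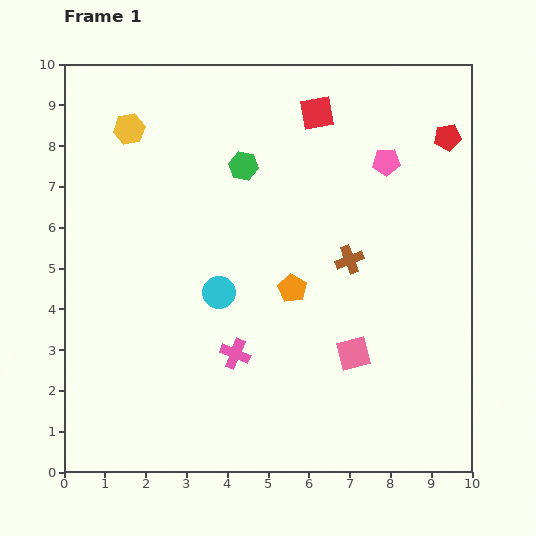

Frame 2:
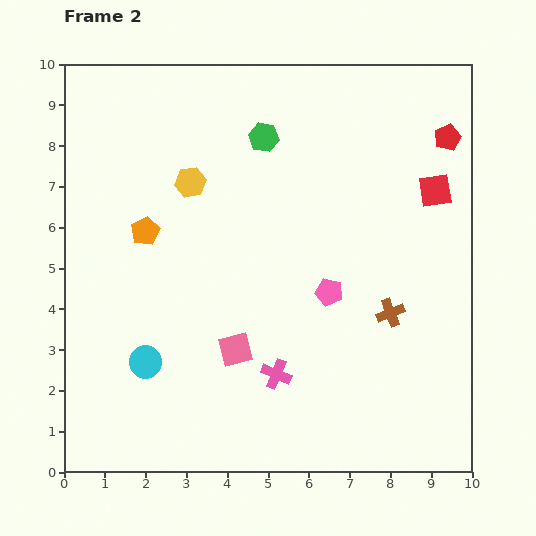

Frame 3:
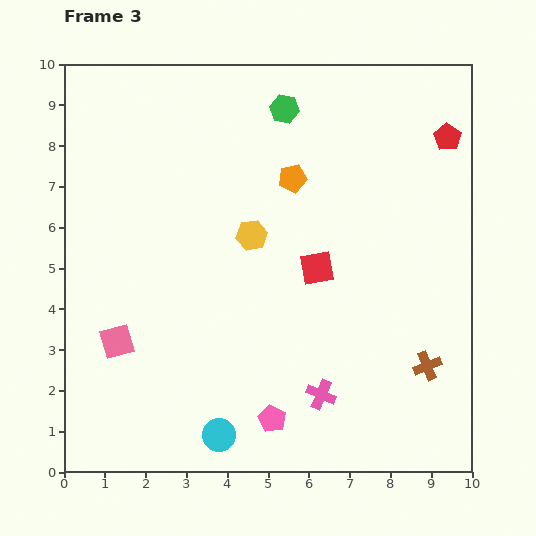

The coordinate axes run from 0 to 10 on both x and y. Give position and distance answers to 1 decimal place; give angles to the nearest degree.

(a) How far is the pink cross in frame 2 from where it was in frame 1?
1.1

The pink cross moved from (4.2, 2.9) to (5.2, 2.4), a distance of √(1.0² + 0.5²) ≈ 1.1.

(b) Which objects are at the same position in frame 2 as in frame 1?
the red pentagon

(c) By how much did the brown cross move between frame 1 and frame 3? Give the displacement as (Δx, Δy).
(1.9, -2.6)

The brown cross was at (7.0, 5.2) in frame 1 and (8.9, 2.6) in frame 3.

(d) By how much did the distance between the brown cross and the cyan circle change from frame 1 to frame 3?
+2.1

Distance in frame 1: 3.3. Distance in frame 3: 5.4.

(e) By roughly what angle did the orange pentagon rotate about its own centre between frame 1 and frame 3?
30° clockwise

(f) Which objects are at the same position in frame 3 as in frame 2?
the red pentagon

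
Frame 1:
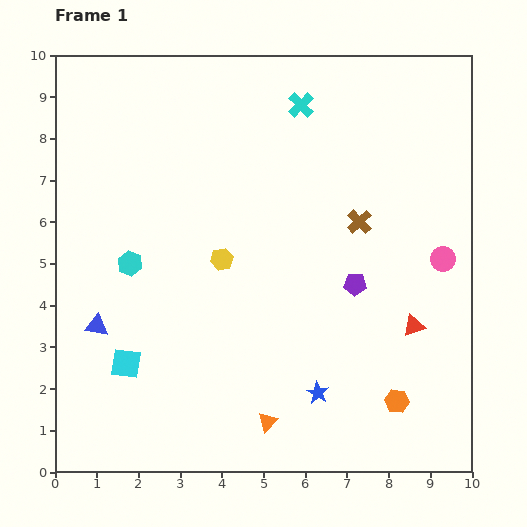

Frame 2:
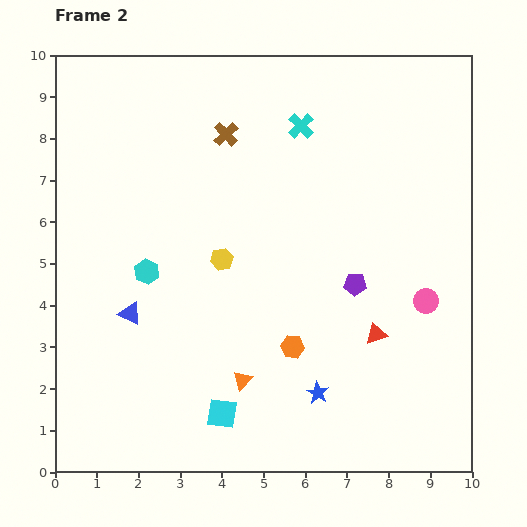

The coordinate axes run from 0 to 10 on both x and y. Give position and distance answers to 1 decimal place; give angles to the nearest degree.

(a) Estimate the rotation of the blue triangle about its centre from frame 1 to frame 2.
19° clockwise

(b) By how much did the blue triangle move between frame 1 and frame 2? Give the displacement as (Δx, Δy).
(0.8, 0.3)

The blue triangle was at (1.0, 3.5) in frame 1 and (1.8, 3.8) in frame 2.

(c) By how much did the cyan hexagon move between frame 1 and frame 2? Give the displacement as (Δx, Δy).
(0.4, -0.2)

The cyan hexagon was at (1.8, 5.0) in frame 1 and (2.2, 4.8) in frame 2.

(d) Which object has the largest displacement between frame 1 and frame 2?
the brown cross

(moved 3.8; next 2.8)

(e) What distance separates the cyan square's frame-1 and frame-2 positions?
2.6

The cyan square moved from (1.7, 2.6) to (4.0, 1.4), a distance of √(2.3² + 1.2²) ≈ 2.6.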